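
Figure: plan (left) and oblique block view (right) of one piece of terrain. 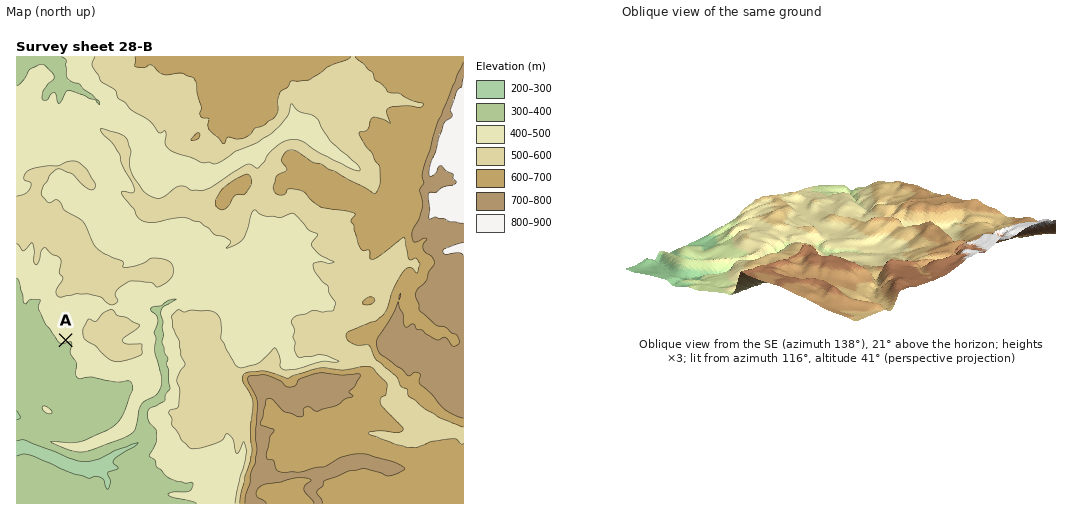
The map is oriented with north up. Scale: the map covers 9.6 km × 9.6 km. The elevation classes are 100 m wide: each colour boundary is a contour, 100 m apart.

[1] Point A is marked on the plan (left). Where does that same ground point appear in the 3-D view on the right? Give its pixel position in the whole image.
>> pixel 729 236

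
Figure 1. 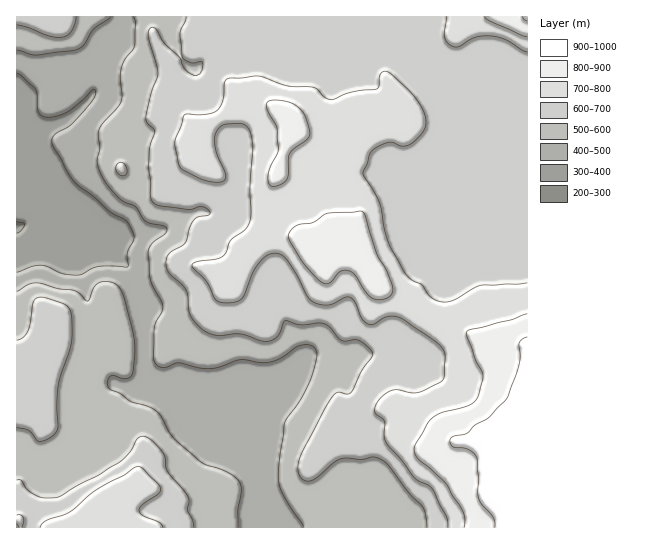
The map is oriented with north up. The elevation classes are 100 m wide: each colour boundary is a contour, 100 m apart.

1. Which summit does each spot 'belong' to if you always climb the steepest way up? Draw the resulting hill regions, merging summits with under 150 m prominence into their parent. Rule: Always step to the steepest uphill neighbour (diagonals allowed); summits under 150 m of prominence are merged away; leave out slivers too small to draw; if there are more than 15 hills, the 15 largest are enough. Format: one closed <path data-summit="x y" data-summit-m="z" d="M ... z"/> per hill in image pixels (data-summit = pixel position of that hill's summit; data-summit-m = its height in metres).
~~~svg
<path data-summit="527 505" data-summit-m="991" d="M241 16l-114 0-2 13-16 21-20 49-15 16-12 8-31 12-15 0 0 91 3 1 22-11 9 1 11 6 17 17 25 4 28 26 9 29 5 71 7 9 25 24 10 22 8 10 56 28 9 8 4 8 0 8-3 6 1 35 265 0 1-317-33-11-30-29-18-12-2-9 7-24-3-28-8-16-24-25-4-10-1-12-6-7-17-8-16-1-130 0z"/><path data-summit="102 527" data-summit-m="777" d="M46 216l-13 3-17 8 0 300 245 1 0-35 3-6 0-8-4-8-9-8-56-28-8-10-10-22-25-24-7-9-5-71-9-29-28-26-22-3-20-18z"/><path data-summit="527 17" data-summit-m="906" d="M527 16l-286 1 2 2 130 0 16 1 17 8 6 7 1 12 4 10 24 25 8 16 3 28-7 24 2 9 18 12 30 29 27 11 5 0z"/><path data-summit="58 21" data-summit-m="645" d="M126 16l-110 1 1 118 14 0 31-12 12-8 15-16 20-49 16-21z"/>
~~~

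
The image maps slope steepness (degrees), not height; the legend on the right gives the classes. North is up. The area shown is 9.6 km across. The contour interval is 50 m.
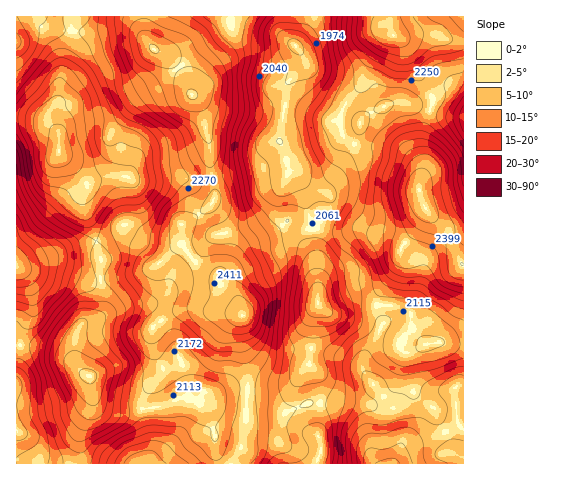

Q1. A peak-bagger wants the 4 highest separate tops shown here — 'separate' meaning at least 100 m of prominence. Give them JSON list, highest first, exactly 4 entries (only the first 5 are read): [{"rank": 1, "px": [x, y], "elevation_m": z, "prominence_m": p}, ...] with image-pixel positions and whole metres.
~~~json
[{"rank": 1, "px": [419, 189], "elevation_m": 2547, "prominence_m": 739}, {"rank": 2, "px": [192, 95], "elevation_m": 2506, "prominence_m": 410}, {"rank": 3, "px": [393, 35], "elevation_m": 2497, "prominence_m": 283}, {"rank": 4, "px": [243, 315], "elevation_m": 2488, "prominence_m": 154}]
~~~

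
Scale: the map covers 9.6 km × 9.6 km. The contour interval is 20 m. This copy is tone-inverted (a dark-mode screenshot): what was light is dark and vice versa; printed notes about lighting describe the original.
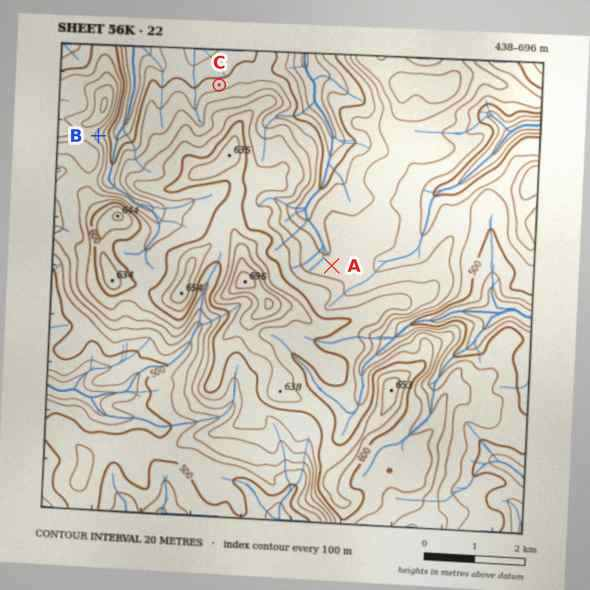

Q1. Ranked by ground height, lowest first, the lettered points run C B A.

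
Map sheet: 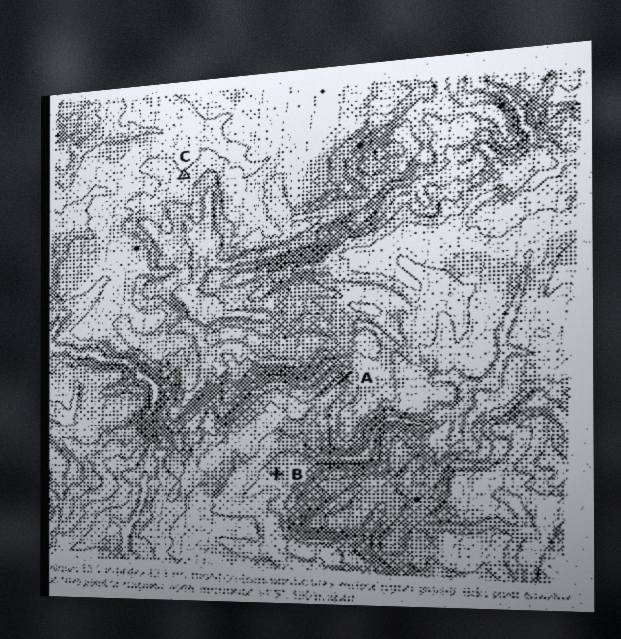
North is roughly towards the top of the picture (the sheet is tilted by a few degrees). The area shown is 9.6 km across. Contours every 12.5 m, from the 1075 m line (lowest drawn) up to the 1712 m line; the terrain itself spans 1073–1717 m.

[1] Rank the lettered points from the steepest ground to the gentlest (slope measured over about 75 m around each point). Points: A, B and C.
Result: A C B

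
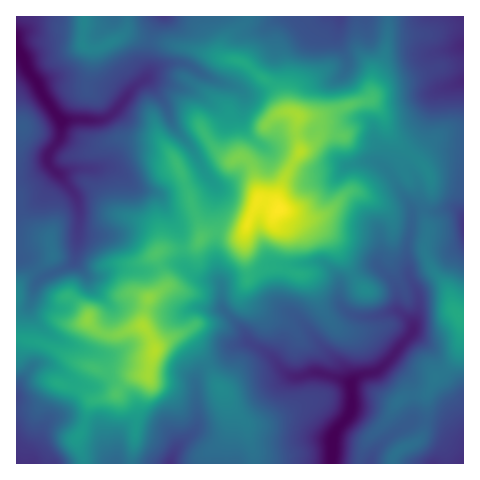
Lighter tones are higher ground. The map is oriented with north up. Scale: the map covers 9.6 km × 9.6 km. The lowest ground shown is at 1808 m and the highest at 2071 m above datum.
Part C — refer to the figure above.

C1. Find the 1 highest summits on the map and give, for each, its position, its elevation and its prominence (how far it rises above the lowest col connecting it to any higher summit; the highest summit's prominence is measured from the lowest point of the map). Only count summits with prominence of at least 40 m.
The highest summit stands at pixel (279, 209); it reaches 2071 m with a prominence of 263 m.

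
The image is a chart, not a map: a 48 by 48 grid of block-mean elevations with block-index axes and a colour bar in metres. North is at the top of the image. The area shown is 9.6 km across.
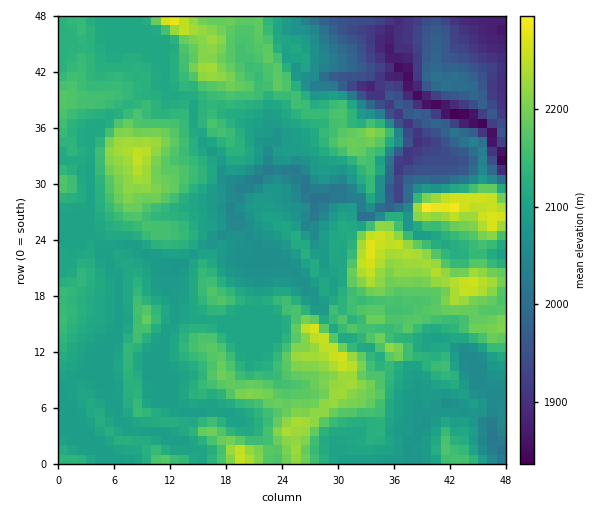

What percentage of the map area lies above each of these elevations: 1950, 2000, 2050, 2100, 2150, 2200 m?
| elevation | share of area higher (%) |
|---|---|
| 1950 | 93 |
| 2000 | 89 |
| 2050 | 84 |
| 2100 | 63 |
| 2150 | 29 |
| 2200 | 11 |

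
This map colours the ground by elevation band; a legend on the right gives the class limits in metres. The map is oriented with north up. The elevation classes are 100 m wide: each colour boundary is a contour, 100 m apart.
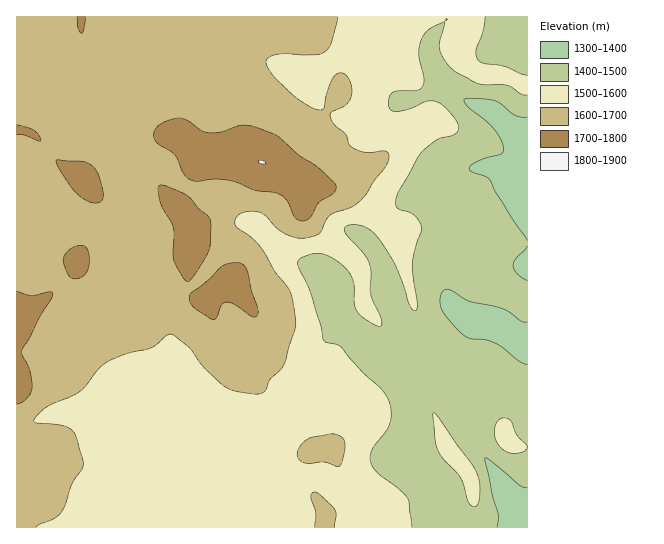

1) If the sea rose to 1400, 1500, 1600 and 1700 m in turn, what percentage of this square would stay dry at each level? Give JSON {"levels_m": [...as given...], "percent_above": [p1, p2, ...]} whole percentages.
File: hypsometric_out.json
{"levels_m": [1400, 1500, 1600, 1700], "percent_above": [96, 75, 44, 7]}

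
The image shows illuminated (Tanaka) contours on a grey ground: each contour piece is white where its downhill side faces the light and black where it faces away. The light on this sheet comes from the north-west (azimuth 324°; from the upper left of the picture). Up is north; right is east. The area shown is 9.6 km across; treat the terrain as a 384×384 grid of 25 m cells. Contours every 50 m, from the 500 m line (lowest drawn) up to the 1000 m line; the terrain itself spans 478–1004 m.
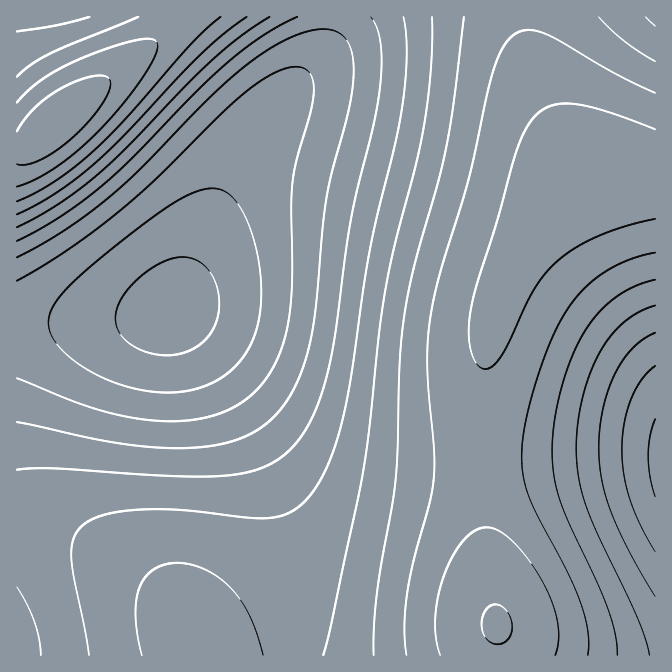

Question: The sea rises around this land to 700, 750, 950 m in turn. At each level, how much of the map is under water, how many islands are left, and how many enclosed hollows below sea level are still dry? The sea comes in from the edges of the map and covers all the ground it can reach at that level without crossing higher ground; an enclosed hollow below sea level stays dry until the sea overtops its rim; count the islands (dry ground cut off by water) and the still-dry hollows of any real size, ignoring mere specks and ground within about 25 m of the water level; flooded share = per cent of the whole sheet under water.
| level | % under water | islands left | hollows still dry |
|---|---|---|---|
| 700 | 30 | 0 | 0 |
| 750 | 41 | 0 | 0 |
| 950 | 90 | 0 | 0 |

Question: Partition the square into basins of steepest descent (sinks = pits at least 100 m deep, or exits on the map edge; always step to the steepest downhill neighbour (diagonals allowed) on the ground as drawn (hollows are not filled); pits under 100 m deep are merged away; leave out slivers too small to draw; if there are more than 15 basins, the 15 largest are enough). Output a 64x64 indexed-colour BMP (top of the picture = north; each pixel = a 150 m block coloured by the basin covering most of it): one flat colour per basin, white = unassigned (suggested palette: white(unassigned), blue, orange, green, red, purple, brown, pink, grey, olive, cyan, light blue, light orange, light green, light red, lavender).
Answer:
<image width="64" height="64" href="data:image/bmp;base64,Qk12CAAAAAAAAHYAAAAoAAAAQAAAAEAAAAABAAQAAAAAAAAIAAATCwAAEwsAABAAAAAAAAAA////ALR3HwAOf/8ALKAsACgn1gC9Z5QAS1aMAMJ34wB/f38AIr28AM++FwDox64AeLv/AIrfmACWmP8A1bDFABERERERERERERERERERERERERERERERESIiIiIiIiIiERERERERERERERERERERERERERERERERIiIiIiIiIiIREREREREREREREREREREREREREREREREiIiIiIiIiIhERERERERERERERERERERERERERERERESIiIiIiIiIiERERERERERERERERERERERERERERERERIiIiIiIiIiIREREREREREREREREREREREREREREREREiIiIiIiIiIhERERERERERERERERERERERERERERERESIiIiIiIiIiERERERERERERERERERERERERERERERERIiIiIiIiIiIRERERERERERERERERERERERERERERERIiIiIiIiIiIhEREREREREREREREREREREREREREREREiIiIiIiIiIiERERERERERERERERERERERERERERERESIiIiIiIiIiIRERERERERERERERERERERERERERERERIiIiIiIiIiIhEREREREREREREREREREREREREREREREiIiIiIiIiIiERERERERERERERERERERERERERERERESIiIiIiIiIiIRERERERERERERERERERERERERERERERIiIiIiIiIiIhEREREREREREREREREREREREREREREREiIiIiIiIiIiERERERERERERERERERERERERERERERESIiIiIiIiIiIRERERERERERERERERERERERERERERERIiIiIiIiIiIhEREREREREREREREREREREREREREREREiIiIiIiIiIiERERERERERERERERERERERERERERERESIiIiIiIiIiIRERERERERERERERERERERERERERERERIiIiIiIiIiIhEREREREREREREREREREREREREREREREiIiIiIiIiIiERERERERERERERERERERERERERERERESIiIiIiIiIiIRERERERERERERERERERERERERERERERIiIiIiIiIiIhEREREREREREREREREREREREREREREREiIiIiIiIiIiERERERERERERERERERERERERERERERESIiIiIiIiIiIRERERERERERERERERERERERERERERERIiIiIiIiIiIhEREREREREREREREREREREREREREREREiIiIiIiIiIiERERERERERERERERERERERERERERERESIiIiIiIiIiIRERERERERERERERERERERERERERERERIiIiIiIiIiIhEREREREREREREREREREREREREREREREiIiIiIiIiIiERERERERERERERERERERERERERERERESIiIiIiIiIiIRERERERERERERERERERERERERERERERIiIiIiIiIiIhERERERERERERERERERERERERERERERESIiIiIiIiIiERERERERERERERERERERERERERERERERIiIiIiIiIiIREREREREREREREREREREREREREREREREiIiIiIiIiIhERERERERERERERERERERERERERERERERIiIiIiIiIiEREREREREREREREREREREREREREREREREiIiIiIiIiIRERERERERERERERERERERERERERERERERIiIiIiIiIhEREREREREREREREREREREREREREREREREiIiIiIiIiERERERERERERERERERERERERERERERERERIiIiIiIiIREREREREREREREREREREREREREREREREREiIiIiIiIhERERERERERERERERERERERERERERERERERIiIiIiIiERERERERERERERERERERERERERERERERERESIiIiIiIRERERERERERERERERERERERERERERERERERIiIiIiIhERERERERERERERERERERERERERERERERERESIiIiIiEREREREREREREREREREREREREREREREREREREiIiIiIRERERERERERERERERERERERERERERERERERERIiIiIhERERERERERERERERERERERERERERERERERERETMzMzERERERERERERERERERERERERERERERERERERETMzMzMRERERERERERERERERERERERERERERERERERETMzMzMxERERERERERERERERERERERERERERERERERERMzMzMzERERERERERERERERERERERERERERERERERERMzMzMzMREREREREREREREREREREREREREREREREREREzMzMzMxEREREREREREREREREREREREREREREREREREzMzMzMzERERERERERERERERERERERERERERERERERETMzMzMzMRERERERERERERERERERERERERERERERERERMzMzMzMxERERERERERERERERERERERERERERERERERMzMzMzMzEREREREREREREREREREREREREREREREREREzMzMzMzMRERERERERERERERERERERERERERERERERETMzMzMzMxERERERERERERERERERERERERERERERERETMzMzMzMzERERERERERERERERERERERERERERERERERMzMzMzMzMREREREREREREREREREREREREREREREREREzMzMzMzMxERERERERERERERERERERERERERERERERETMzMzMzMz"/>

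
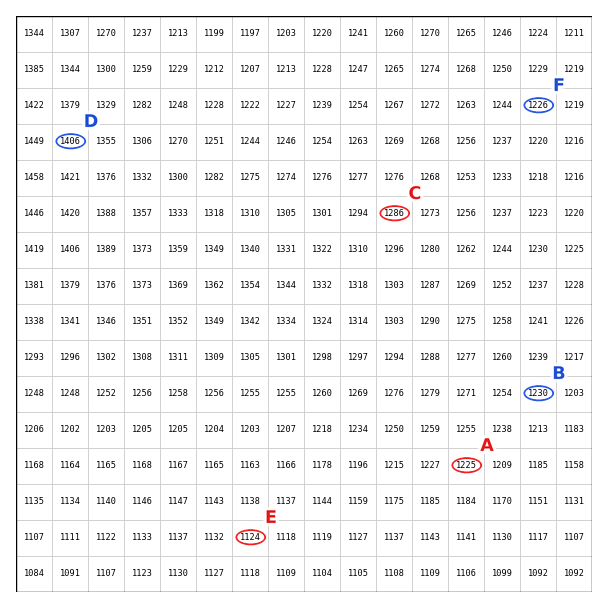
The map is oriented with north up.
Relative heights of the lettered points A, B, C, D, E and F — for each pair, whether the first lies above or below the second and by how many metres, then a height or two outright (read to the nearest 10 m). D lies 290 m above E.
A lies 190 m below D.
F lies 180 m below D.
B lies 180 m below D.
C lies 170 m above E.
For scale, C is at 1290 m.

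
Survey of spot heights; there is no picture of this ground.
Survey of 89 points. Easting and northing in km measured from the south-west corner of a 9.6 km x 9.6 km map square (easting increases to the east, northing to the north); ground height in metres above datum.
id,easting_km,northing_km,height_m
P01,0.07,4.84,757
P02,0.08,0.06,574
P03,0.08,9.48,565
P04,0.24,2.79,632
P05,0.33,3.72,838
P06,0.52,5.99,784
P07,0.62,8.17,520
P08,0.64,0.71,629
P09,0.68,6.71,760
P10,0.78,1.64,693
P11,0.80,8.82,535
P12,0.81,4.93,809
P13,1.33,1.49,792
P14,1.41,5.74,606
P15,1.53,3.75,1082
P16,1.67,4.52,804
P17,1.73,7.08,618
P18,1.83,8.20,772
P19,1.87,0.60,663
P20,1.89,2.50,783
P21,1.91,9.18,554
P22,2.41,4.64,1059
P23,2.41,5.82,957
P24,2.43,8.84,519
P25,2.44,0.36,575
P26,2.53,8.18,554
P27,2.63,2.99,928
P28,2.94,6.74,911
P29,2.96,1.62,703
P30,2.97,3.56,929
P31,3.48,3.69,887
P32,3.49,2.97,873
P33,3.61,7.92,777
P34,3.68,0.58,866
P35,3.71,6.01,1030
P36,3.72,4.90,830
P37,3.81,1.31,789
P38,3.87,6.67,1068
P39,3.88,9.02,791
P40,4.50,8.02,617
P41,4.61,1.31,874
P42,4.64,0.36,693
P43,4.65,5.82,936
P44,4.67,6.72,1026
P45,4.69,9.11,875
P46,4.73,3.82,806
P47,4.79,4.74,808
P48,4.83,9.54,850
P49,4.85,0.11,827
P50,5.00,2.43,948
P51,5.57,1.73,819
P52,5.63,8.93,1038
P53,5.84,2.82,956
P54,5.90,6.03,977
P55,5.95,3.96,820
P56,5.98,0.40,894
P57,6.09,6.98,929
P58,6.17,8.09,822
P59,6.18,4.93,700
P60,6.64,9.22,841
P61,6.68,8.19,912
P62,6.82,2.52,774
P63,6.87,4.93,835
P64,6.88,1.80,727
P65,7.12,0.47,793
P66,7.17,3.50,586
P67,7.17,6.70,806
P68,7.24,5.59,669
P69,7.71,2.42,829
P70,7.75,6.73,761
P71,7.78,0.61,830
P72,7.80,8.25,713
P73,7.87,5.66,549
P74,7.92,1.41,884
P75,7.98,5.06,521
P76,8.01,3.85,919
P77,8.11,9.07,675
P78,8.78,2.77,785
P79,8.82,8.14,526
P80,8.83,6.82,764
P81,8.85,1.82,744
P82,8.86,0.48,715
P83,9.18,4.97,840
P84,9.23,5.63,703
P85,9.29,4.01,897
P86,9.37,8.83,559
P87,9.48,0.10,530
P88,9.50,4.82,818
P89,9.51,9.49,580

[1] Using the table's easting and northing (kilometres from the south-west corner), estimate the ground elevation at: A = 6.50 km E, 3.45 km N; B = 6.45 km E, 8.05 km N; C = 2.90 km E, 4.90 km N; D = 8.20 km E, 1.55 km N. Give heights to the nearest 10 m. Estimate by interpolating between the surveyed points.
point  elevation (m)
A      650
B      920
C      940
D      880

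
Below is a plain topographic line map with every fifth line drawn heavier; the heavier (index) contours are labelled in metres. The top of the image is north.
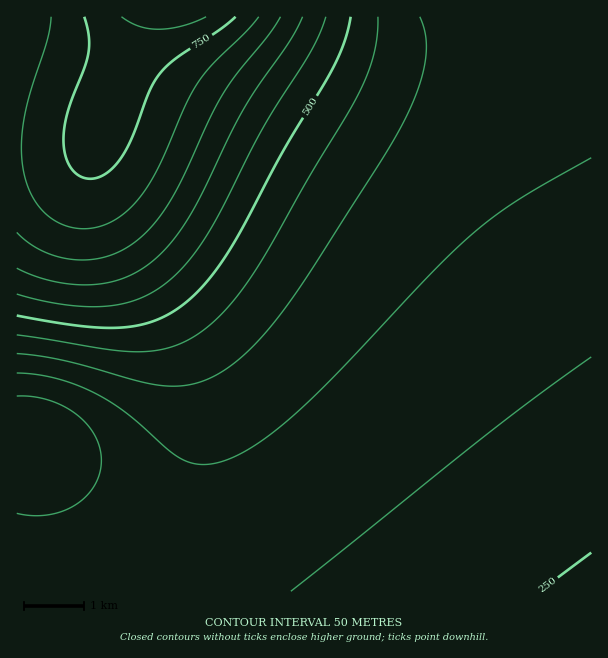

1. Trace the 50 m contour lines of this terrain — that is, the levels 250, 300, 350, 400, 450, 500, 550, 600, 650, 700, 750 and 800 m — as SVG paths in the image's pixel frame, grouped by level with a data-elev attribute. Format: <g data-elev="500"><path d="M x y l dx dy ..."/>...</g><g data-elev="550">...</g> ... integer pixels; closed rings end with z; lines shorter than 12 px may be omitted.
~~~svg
<g data-elev="250"><path d="M540 591l51-38"/></g><g data-elev="300"><path d="M291 591l201-161 99-73"/><path d="M17 396l15 1 16 3 15 6 13 8 11 11 8 10 5 12 1 14-2 13-5 12-8 11-11 8-13 6-15 4-15 1-15-3"/></g><g data-elev="350"><path d="M17 373l19 1 21 5 20 6 19 9 28 17 46 40 16 10 9 3 11 0 21-4 16-8 18-11 40-33 41-40 95-100 42-40 42-30 70-40"/></g><g data-elev="400"><path d="M17 354l43 6 81 22 30 4 18-1 17-5 16-8 17-13 27-27 29-38 84-130 22-38 15-33 9-30 1-25-6-21"/></g><g data-elev="450"><path d="M17 335l94 15 35 2 18-3 16-5 17-9 15-12 22-23 22-31 55-95 44-73 11-23 7-21 4-19 1-21"/></g><g data-elev="500"><path d="M17 316l67 10 23 2 19-1 18-3 17-6 15-8 15-12 24-26 24-38 44-82 51-86 11-25 6-24"/></g><g data-elev="550"><path d="M17 294l24 6 25 5 23 2 21-1 16-3 17-6 15-8 15-12 19-21 19-28 52-100 50-80 13-31"/></g><g data-elev="600"><path d="M17 268l18 8 19 6 20 2 19 1 17-3 16-5 15-8 15-11 17-18 16-22 14-26 39-81 15-24 32-45 14-25"/></g><g data-elev="650"><path d="M17 232l12 11 15 9 16 5 17 3 16-1 17-3 15-7 13-10 18-18 17-24 38-81 14-26 14-19 30-36 11-18"/></g><g data-elev="700"><path d="M51 17l-4 22-16 51-6 26-4 27 2 24 7 25 6 11 8 9 9 7 9 5 10 4 12 1 15-2 14-6 13-9 12-13 20-30 27-64 13-22 14-18 33-32 14-16"/></g><g data-elev="750"><path d="M84 17l5 19-1 17-3 13-17 46-4 16 0 15 2 15 5 10 9 8 10 3 9-2 8-4 7-7 8-9 10-20 18-48 12-18 15-14 41-26 18-14"/></g><g data-elev="800"><path d="M121 17l17 9 20 3 24-3 24-9"/></g>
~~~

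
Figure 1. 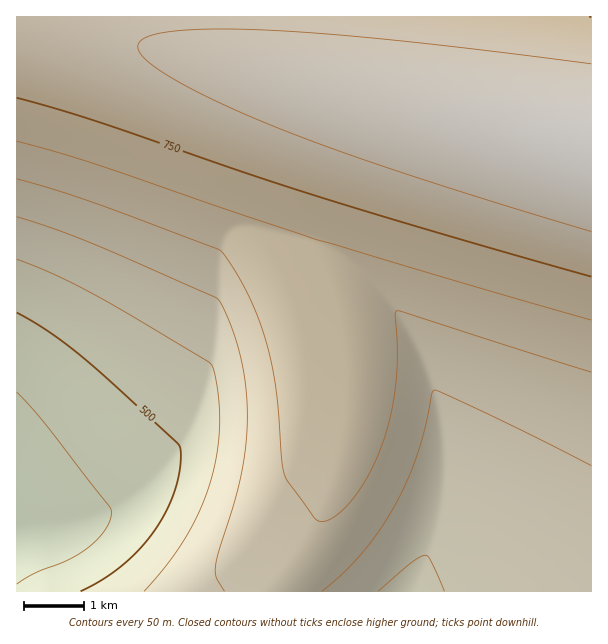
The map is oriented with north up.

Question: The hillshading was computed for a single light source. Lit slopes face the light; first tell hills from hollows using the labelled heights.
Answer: NW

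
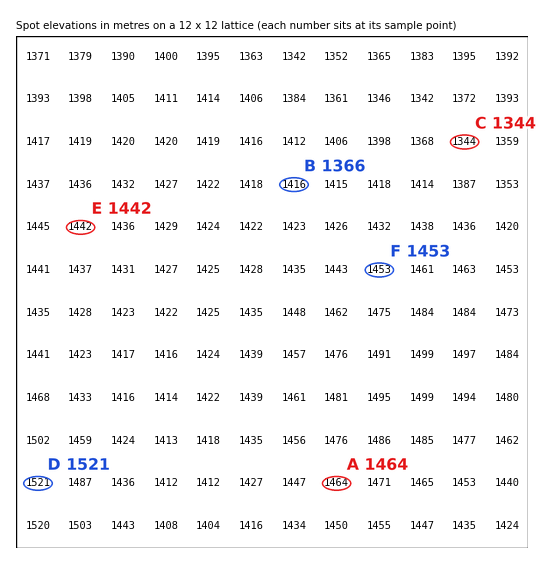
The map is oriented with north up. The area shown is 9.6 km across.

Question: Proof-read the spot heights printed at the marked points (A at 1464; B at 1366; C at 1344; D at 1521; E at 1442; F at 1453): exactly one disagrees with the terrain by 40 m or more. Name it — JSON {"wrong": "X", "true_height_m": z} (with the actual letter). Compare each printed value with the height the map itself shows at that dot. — {"wrong": "B", "true_height_m": 1416}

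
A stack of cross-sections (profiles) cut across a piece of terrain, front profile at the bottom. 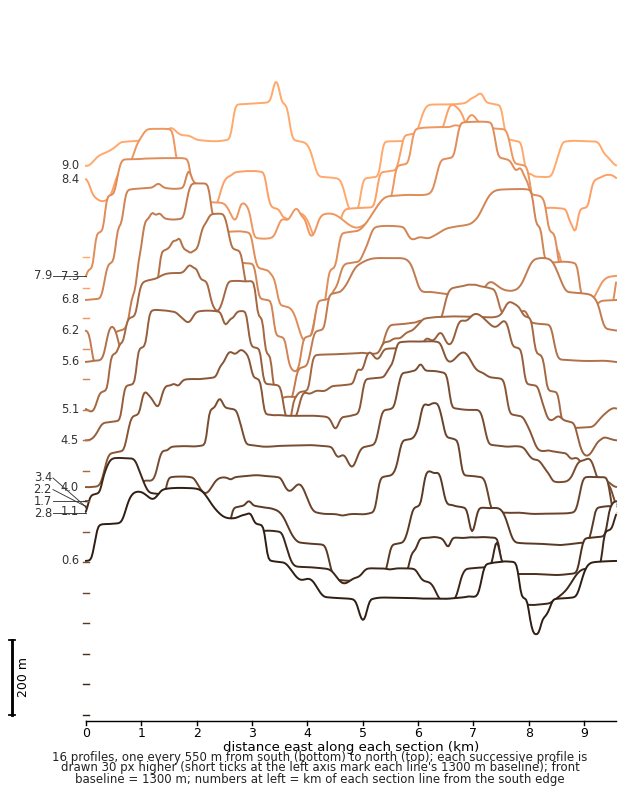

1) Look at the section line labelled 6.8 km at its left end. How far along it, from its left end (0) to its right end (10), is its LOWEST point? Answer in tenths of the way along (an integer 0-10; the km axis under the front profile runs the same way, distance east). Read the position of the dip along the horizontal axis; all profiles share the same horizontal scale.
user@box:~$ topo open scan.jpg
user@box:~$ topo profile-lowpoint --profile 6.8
4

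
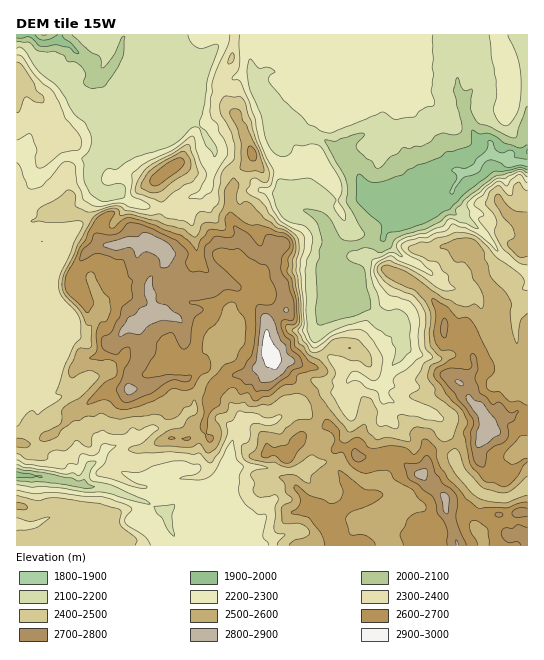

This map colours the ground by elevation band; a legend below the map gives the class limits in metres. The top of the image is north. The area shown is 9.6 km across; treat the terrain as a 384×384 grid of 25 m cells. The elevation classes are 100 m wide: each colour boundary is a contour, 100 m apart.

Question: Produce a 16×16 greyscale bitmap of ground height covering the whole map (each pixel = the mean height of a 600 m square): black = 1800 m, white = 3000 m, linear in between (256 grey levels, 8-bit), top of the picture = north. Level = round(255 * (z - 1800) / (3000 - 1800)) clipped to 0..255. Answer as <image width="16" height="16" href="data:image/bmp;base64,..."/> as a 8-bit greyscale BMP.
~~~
<image width="16" height="16" href="data:image/bmp;base64,Qk02BQAAAAAAADYEAAAoAAAAEAAAABAAAAABAAgAAAAAAAABAAATCwAAEwsAAAABAAAAAAAAAAAAAAEBAQACAgIAAwMDAAQEBAAFBQUABgYGAAcHBwAICAgACQkJAAoKCgALCwsADAwMAA0NDQAODg4ADw8PABAQEAAREREAEhISABMTEwAUFBQAFRUVABYWFgAXFxcAGBgYABkZGQAaGhoAGxsbABwcHAAdHR0AHh4eAB8fHwAgICAAISEhACIiIgAjIyMAJCQkACUlJQAmJiYAJycnACgoKAApKSkAKioqACsrKwAsLCwALS0tAC4uLgAvLy8AMDAwADExMQAyMjIAMzMzADQ0NAA1NTUANjY2ADc3NwA4ODgAOTk5ADo6OgA7OzsAPDw8AD09PQA+Pj4APz8/AEBAQABBQUEAQkJCAENDQwBEREQARUVFAEZGRgBHR0cASEhIAElJSQBKSkoAS0tLAExMTABNTU0ATk5OAE9PTwBQUFAAUVFRAFJSUgBTU1MAVFRUAFVVVQBWVlYAV1dXAFhYWABZWVkAWlpaAFtbWwBcXFwAXV1dAF5eXgBfX18AYGBgAGFhYQBiYmIAY2NjAGRkZABlZWUAZmZmAGdnZwBoaGgAaWlpAGpqagBra2sAbGxsAG1tbQBubm4Ab29vAHBwcABxcXEAcnJyAHNzcwB0dHQAdXV1AHZ2dgB3d3cAeHh4AHl5eQB6enoAe3t7AHx8fAB9fX0Afn5+AH9/fwCAgIAAgYGBAIKCggCDg4MAhISEAIWFhQCGhoYAh4eHAIiIiACJiYkAioqKAIuLiwCMjIwAjY2NAI6OjgCPj48AkJCQAJGRkQCSkpIAk5OTAJSUlACVlZUAlpaWAJeXlwCYmJgAmZmZAJqamgCbm5sAnJycAJ2dnQCenp4An5+fAKCgoAChoaEAoqKiAKOjowCkpKQApaWlAKampgCnp6cAqKioAKmpqQCqqqoAq6urAKysrACtra0Arq6uAK+vrwCwsLAAsbGxALKysgCzs7MAtLS0ALW1tQC2trYAt7e3ALi4uAC5ubkAurq6ALu7uwC8vLwAvb29AL6+vgC/v78AwMDAAMHBwQDCwsIAw8PDAMTExADFxcUAxsbGAMfHxwDIyMgAycnJAMrKygDLy8sAzMzMAM3NzQDOzs4Az8/PANDQ0ADR0dEA0tLSANPT0wDU1NQA1dXVANbW1gDX19cA2NjYANnZ2QDa2toA29vbANzc3ADd3d0A3t7eAN/f3wDg4OAA4eHhAOLi4gDj4+MA5OTkAOXl5QDm5uYA5+fnAOjo6ADp6ekA6urqAOvr6wDs7OwA7e3tAO7u7gDv7+8A8PDwAPHx8QDy8vIA8/PzAPT09AD19fUA9vb2APf39wD4+PgA+fn5APr6+gD7+/sA/Pz8AP39/QD+/v4A////AIaJiHpZWFpljaqrqLC+rb93cGtjXVted5iorqivw5+hXGJhcG1waomcmK6wwqGxqo2NgX+On4iInqSgkJiUzrh2jKK3qJ+jnZGUenJ9oMmwboKfv7y0r9PLlHVod7W4mm5yps7EuqbKuWJ3WWe0rZluf6XF1sSxu7hCPVR4oJiTb5SuwNHEwbemQDp6g4KXhXl/vdDNrLzAokVBO2aIgo97g4GFgXiXkVBFQCckNWqUaHJSZp+BgIVVWzcwJhwvVWpxT0lZbmyEU088R0AzICd6aE1HREyAaE9eXFZUSURSd00+SENHcVdXWVxiXElKWkc3QERDUGZaW1peYmBMUFY="/>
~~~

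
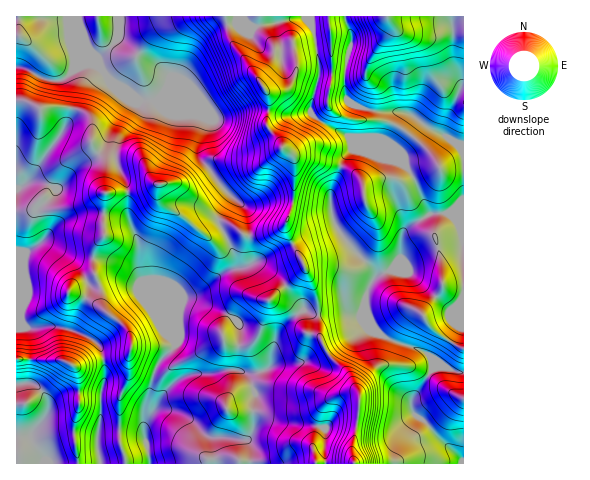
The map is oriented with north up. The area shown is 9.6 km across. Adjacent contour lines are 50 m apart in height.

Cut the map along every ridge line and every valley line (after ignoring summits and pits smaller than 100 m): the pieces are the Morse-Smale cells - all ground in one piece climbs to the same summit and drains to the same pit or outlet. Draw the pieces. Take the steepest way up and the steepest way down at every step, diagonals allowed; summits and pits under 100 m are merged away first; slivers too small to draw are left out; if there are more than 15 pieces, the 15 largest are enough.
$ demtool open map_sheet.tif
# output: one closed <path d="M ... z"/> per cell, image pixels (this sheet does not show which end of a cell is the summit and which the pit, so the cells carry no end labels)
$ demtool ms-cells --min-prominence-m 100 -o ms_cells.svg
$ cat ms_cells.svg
<path d="M311 16l-193 0 0 22-5 7-14 12-18 7 13 1 7 3 18 23 10 5 15 5 31 4 29 13 2 5-8 21 1 14 26 32 21 19 3 26 17-1 15-6 5-4 6-18 3-46-9-10 7 0 18-13 9-14-10-13 9-34 0-12z"/><path d="M463 16l-74 0 0 15-22 35-1 10 8 13-2 21 3 2 27 0 8 3-18 26 1 9 7 12-31-10-18-2-7 8-12 29-1 23 3 13 8 12 15 18 14 13 5 10 15-6 9-11 1-21 5-9 5-4 22-12 31 0z"/><path d="M221 220l-3 1 14 28 3 16-3 4-12 6-20 16-17 7-9 22 1 26-17 17-4 11-11 47 1 14-15-4-30 1-1 2 0 17 3 13 138 0 2-4 10 1 0-14-6-7 4-2 4-7 2-39-6-15-3-3 16-2 7-4 8-35 20-19 0-2-12-9-15-4 16-13-2-2-5-7-17-13-5-2-7 2-1-28-5-1-14-11z"/><path d="M46 242l-5 0-15 10-9 19-1 55 13 3 27-3 15 4 23 10 7 9 4 15 0 17-4 10 0 25-3 17 4-2 27 0 9 1 6 4-1-15 11-47 4-11 16-15 1-6-14-15-20-46-7-8-28-13-36-5z"/><path d="M21 100l-5 1 0 173 8-19 17-13 5 0 28 14 32 4 30 14 19 42 1-3-14-32-4-38-10-26 0-24-22 0 0-29-14-20-1-26-13-9-11-2-27 1z"/><path d="M347 314l-28 1-1 17 11 23 17 16 13 21 0 21-7 33 2 17 108 1 1-3-4-5-47-46 0-10 19-29 1-11-12-10-27-8-14-8-11-15z"/><path d="M463 213l-30 0-27 15-5 10-1 21-9 11-17 8-9 22 1 13 13 21 14 8 32 10 7 8 1 8 13-1 15 6 3-1z"/><path d="M117 16l-101 1 0 82 11 2 13 7 27-1 11 2 13 9 1 26 14 20-1 26 1 3 22-1-1-9-12-24 0-14 18-42-26-25-6-10-7-3-12 0-6 3 23-11 14-12 5-7z"/><path d="M322 122l-11 15-14 11-4 2-7 0 9 10-1 40-8 23 0 6 26 54 6 19 0 12 29 0 14 2 8 4-4-20 10-27-38-45-6-18 0-20 13-32 7-8 9 0 26 10 10 0-7-6-33-13z"/><path d="M56 326l-21 3-19-2 0 57 16 0 4 2 7 6 5 10-2 14-15 18 0 5 13 20 1 5 54 0-1-32 3-16 0-25 4-10-3-28-2-6-10-9-19-8z"/><path d="M125 94l-2 1 10 8 0 3-17 35-1 18 12 24 0 6 10 2 21-7 2 16 37 30 20-10 14-24-33-41 0-11 8-25-31-14-37-5z"/><path d="M298 314l-21 19-8 35-7 4-16 2 3 3 6 15-2 39-4 7-4 2 6 7 0 15 27-4 17-14 17 2 11-40 7-7 14-6 7-1 8 3-13-24-17-16-9-18-15-5z"/><path d="M158 184l-17 6-13 2 0 25 10 26 4 38 21 49 10 10 1-20 9-22 17-7 20-16 12-6 3-7-5-19-11-21-2-2-4 1-10 7-6 2-37-30z"/><path d="M344 16l-33 1 0 9 4 8 4 30 0 12-9 34 10 11 9-14 7 7 18 6 13 0 5-8-3-3-19-5-5-9 0-26 7-33z"/><path d="M351 392l-21 7-7 7-11 40-17-2-17 14-27 4 0 1 103 1-2-18 7-33 0-17z"/>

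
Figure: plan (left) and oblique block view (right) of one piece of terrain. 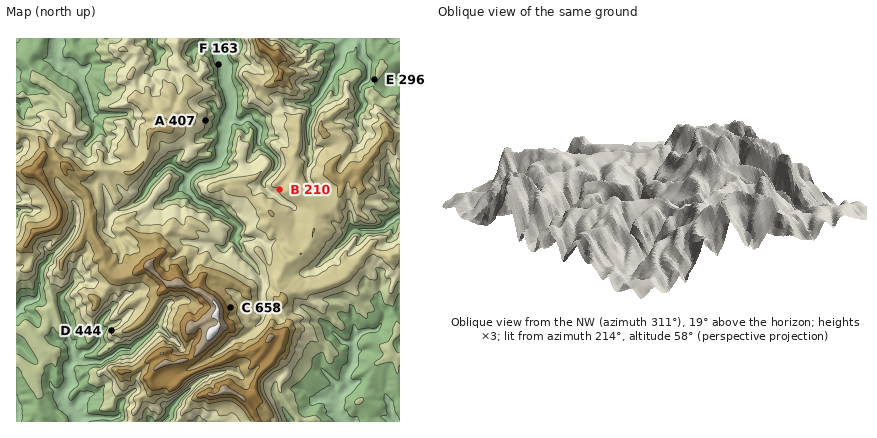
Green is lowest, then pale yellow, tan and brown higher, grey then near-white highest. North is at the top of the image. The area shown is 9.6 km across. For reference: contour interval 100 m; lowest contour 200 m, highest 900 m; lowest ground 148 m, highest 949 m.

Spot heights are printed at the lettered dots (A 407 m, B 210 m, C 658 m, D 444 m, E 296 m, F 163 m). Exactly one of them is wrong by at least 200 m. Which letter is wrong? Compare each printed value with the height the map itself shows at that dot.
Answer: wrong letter B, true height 510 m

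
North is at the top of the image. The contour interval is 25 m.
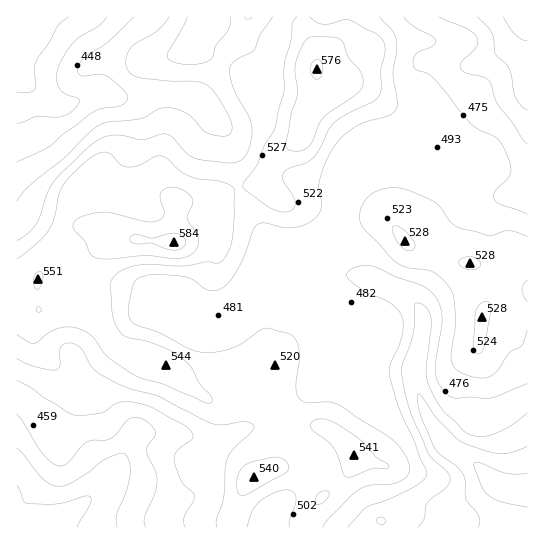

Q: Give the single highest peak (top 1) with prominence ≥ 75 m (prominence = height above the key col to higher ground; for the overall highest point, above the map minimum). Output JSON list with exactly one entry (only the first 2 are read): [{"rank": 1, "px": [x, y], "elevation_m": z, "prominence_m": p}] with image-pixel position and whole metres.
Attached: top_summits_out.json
[{"rank": 1, "px": [174, 242], "elevation_m": 584, "prominence_m": 201}]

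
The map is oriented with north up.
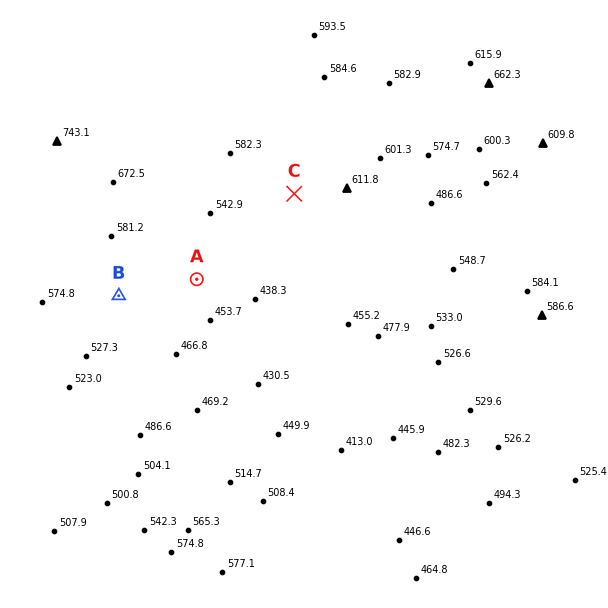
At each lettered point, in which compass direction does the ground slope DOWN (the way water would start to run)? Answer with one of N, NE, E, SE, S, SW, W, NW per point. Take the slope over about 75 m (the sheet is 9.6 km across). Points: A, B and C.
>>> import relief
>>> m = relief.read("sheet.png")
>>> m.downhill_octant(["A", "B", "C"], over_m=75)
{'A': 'SE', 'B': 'SE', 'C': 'SW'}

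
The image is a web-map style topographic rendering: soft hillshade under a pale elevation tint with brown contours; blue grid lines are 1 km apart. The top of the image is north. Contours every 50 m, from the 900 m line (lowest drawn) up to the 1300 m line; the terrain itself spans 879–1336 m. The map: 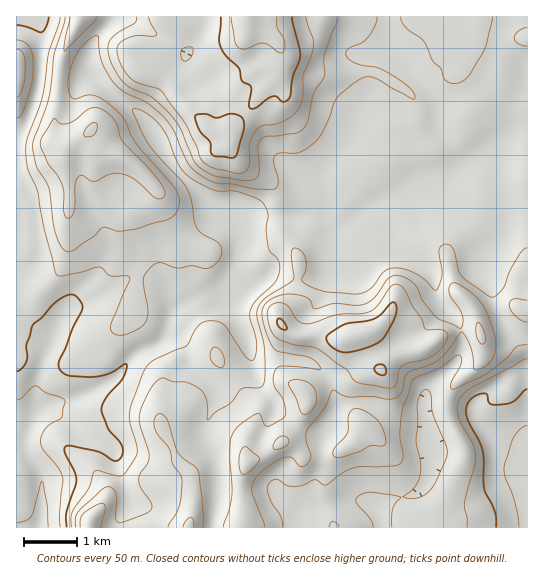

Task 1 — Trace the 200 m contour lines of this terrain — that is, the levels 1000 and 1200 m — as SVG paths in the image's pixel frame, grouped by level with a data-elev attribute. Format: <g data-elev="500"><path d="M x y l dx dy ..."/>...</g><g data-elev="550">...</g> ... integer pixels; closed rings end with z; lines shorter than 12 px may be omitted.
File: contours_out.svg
<g data-elev="1000"><path d="M496 527l-1-16-11-24-2-37-3-9-12-22-1-12 5-8 8-5 8 0 2 8 2 2 12 0 11-3 13-12"/><path d="M17 371l5-3 5-7-1-16 7-20 9-8 15-16 8-5 6-2 4 2 4 3 3 6 0 4-23 52 0 5 2 5 9 5 24 1 15-3 16-10 2 1-4 13-16 19-6 12 7 20 14 17 1 7-2 5-3 2-4 1-19-10-25-5-5 1 0 6 9 18 2 8-10 34 1 14"/><path d="M49 17l-3 10-4 5-16-5-9-2"/></g><g data-elev="1200"><path d="M194 527l0-6-3-4-5 4-3 6"/><path d="M242 474l3 0 5-3 7-6 3-6-1-2-13-10-4 2-3 8 0 10z"/><path d="M273 449l5 0 8-3 3-4-1-4-5-2-5 2-4 5z"/><path d="M303 414l6-1 6-7 2-7-1-8-3-5-6-4-8-2-8 0-2 2 0 3z"/><path d="M383 387l7 1 4-1 3-4 2-12 3-5 5-3 18-4 8-4 10-9 5-9-1-4-4-3-18-1-4-11-9-12-6-15-5-5-6-2-4 2-13 19-8 7-9 2-24 1-27 9-7-1-5-2-9-14-6-4-8 0-6 4-2 7 2 10 3 9 5 5 17 7 23 3 29 21 9 12z"/><path d="M480 343l3 1 2-1 1-6-4-10-4-5-2 3 0 8z"/><path d="M86 137l5-1 4-2 2-7-1-4-3 0-6 4-3 7z"/><path d="M183 61l-2-6 0-5 5-3 6 0 1 4-2 6-4 4z"/><path d="M148 17l8 16 0 2-22 1-9 3-6 4-2 4 0 6 6 16 11 12 23 7 5 3 24 34 10 21 4 11 3 5 11 6 24 5 7-1 3-5 2-24 7-13 5-4 13-2 12-5 8-6 6-8 2-11 0-19 8-18 3-12-1-7-7-21"/></g>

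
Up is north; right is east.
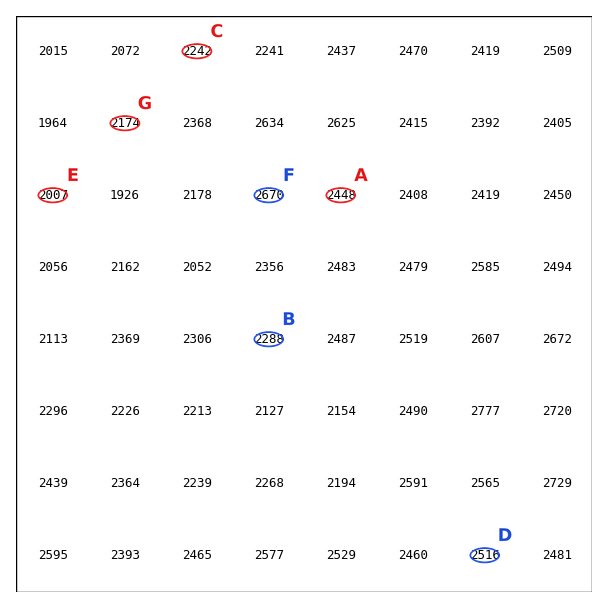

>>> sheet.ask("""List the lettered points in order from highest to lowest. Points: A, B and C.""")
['A', 'B', 'C']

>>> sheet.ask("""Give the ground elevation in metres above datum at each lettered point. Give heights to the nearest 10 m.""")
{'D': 2520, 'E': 2010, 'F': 2670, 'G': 2170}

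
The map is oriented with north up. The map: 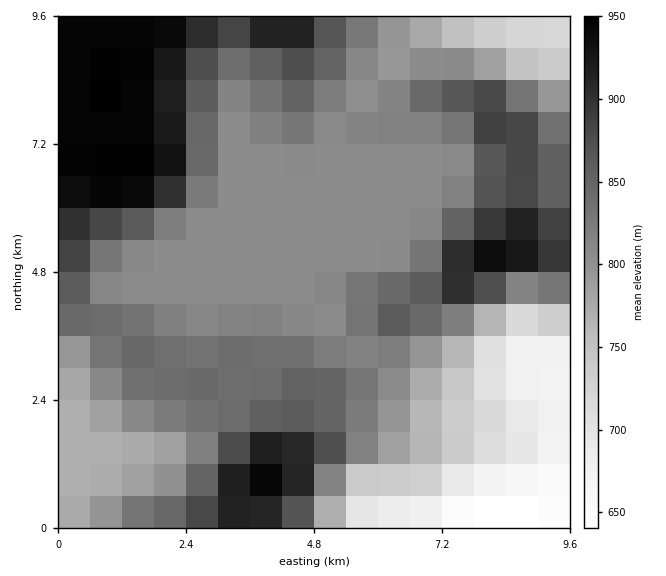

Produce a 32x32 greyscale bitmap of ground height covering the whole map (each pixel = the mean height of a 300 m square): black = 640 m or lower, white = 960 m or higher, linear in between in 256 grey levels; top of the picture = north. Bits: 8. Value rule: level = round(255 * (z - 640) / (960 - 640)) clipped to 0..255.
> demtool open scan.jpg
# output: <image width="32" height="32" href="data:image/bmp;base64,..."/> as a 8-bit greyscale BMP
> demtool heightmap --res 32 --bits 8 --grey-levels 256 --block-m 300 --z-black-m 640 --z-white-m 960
<image width="32" height="32" href="data:image/bmp;base64,Qk02CAAAAAAAADYEAAAoAAAAIAAAACAAAAABAAgAAAAAAAAEAAATCwAAEwsAAAABAAAAAAAAAAAAAAEBAQACAgIAAwMDAAQEBAAFBQUABgYGAAcHBwAICAgACQkJAAoKCgALCwsADAwMAA0NDQAODg4ADw8PABAQEAAREREAEhISABMTEwAUFBQAFRUVABYWFgAXFxcAGBgYABkZGQAaGhoAGxsbABwcHAAdHR0AHh4eAB8fHwAgICAAISEhACIiIgAjIyMAJCQkACUlJQAmJiYAJycnACgoKAApKSkAKioqACsrKwAsLCwALS0tAC4uLgAvLy8AMDAwADExMQAyMjIAMzMzADQ0NAA1NTUANjY2ADc3NwA4ODgAOTk5ADo6OgA7OzsAPDw8AD09PQA+Pj4APz8/AEBAQABBQUEAQkJCAENDQwBEREQARUVFAEZGRgBHR0cASEhIAElJSQBKSkoAS0tLAExMTABNTU0ATk5OAE9PTwBQUFAAUVFRAFJSUgBTU1MAVFRUAFVVVQBWVlYAV1dXAFhYWABZWVkAWlpaAFtbWwBcXFwAXV1dAF5eXgBfX18AYGBgAGFhYQBiYmIAY2NjAGRkZABlZWUAZmZmAGdnZwBoaGgAaWlpAGpqagBra2sAbGxsAG1tbQBubm4Ab29vAHBwcABxcXEAcnJyAHNzcwB0dHQAdXV1AHZ2dgB3d3cAeHh4AHl5eQB6enoAe3t7AHx8fAB9fX0Afn5+AH9/fwCAgIAAgYGBAIKCggCDg4MAhISEAIWFhQCGhoYAh4eHAIiIiACJiYkAioqKAIuLiwCMjIwAjY2NAI6OjgCPj48AkJCQAJGRkQCSkpIAk5OTAJSUlACVlZUAlpaWAJeXlwCYmJgAmZmZAJqamgCbm5sAnJycAJ2dnQCenp4An5+fAKCgoAChoaEAoqKiAKOjowCkpKQApaWlAKampgCnp6cAqKioAKmpqQCqqqoAq6urAKysrACtra0Arq6uAK+vrwCwsLAAsbGxALKysgCzs7MAtLS0ALW1tQC2trYAt7e3ALi4uAC5ubkAurq6ALu7uwC8vLwAvb29AL6+vgC/v78AwMDAAMHBwQDCwsIAw8PDAMTExADFxcUAxsbGAMfHxwDIyMgAycnJAMrKygDLy8sAzMzMAM3NzQDOzs4Az8/PANDQ0ADR0dEA0tLSANPT0wDU1NQA1dXVANbW1gDX19cA2NjYANnZ2QDa2toA29vbANzc3ADd3d0A3t7eAN/f3wDg4OAA4eHhAOLi4gDj4+MA5OTkAOXl5QDm5uYA5+fnAOjo6ADp6ekA6urqAOvr6wDs7OwA7e3tAO7u7gDv7+8A8PDwAPHx8QDy8vIA8/PzAPT09AD19fUA9vb2APf39wD4+PgA+fn5APr6+gD7+/sA/Pz8AP39/QD+/v4A////AGlxe4iap6uuu83X2NbOv6F2UjUiHh8dFQoBAAAAAQYJaG10fYuXm5+ux9vj4trNsIFVNiYlKigcDwUBAAABBAZoaGptdoGGjJ+82ezw69/ElWRDNztCQTIhFQ0JBwcIB2hoaGhpbnN8ka7N5/Tz6dSwhmZZWFxaTj0uJB0YFRELaGhoaGhoa3SFnLjW6ezl2MarkHxwbGdfUUI4MSskGhBoaGhpbXB0fIaSpr7P1NDKwrWhi3xxZ19WSkA5MysfFWhoaXN+g4eOlJifqbG2uLOvqJqLf3RmWVBKQjgwKB8ZaGhwf4yUmZ6hoJ6eoKesqaWhmY+FeWlYTUlBNCkhHRpobXuKlp6ho6Sjn56epaqpqKaek4l+b19TSjwsIRsaGWx2hpSdoqKeoKKhnp6kqKenpZuRjIJ0Z11OOSUbGRkZcHyOm6Kmopuan6OgnqGjoJyYkI2Oh3tvZVQ7JhsZGRl6h5mipaejmZWZnp+enZ2WjomIj5eWinxwXkUuIB0eH5acpKWjoJqQjY+RlJWVkYmEhIubqKuhkYN1XUEvLjU5saigmpaRioWEhYWFhoaFhISHlqezt7KppKCKZEtLWWK3oo+IhoWEhISEhISEhISEho6Zpayur7XDzryRc3KAir2ji4SEhISEhISEhISEhISIioyUmZqgs8/l4MCmoaWoy7GWh4SEhISEhISEhISEhISEhIWHiJGrzObv59rQxsDRvaeYj4eEhISEhISEhISEhISEhISEh5+/1ufz9evazdHFubCom4qEhISEhISEhISEhISEhISEk6u8zd/o5dXG1dHOy8a7po+FhISEhISEhISEhISEhISIl6a3xc3MwLTh5Ojq6OLPspSFhISEhISEhISEhISEhISImrC/xL2wqfD1+/v6+O3Qq4yEhISEhISEhISEhISEhISQq8HFuKuo8/b49/b69du0koSEhISEhISEhISEhISEhImkv8a4rKny8vLy8vXy27WShISEhYiGhISGhoSEhISEiabDybqtqfLy8vLy8+zXtZOEhIWQlo6FhouNi4iGhYaUs83Ouaeg8vLy8vPz6ta3l4WEi5yhloiEiIyPk5aYm6fB1MywmZHy8vT29PDn1ruciYaRoaigkoaChIqWoqqvucfNu5uHg/Ly9/v27uTWv6OPjJWjrqyfj4R+f4ydqK+3ua+WeW5w8vL0+ffw59rErJqVnam0t62ai395fouSlpePf2pZVVjy8vL09fHq3su2p6WwvMLCtqOViHt3eXl3cmhaTUdGRfLy8vLy8e7m1cK3u8rW2NC9qpyPgHhyamFaUklDQUE/8vLy8vL09vHi0MfM3eno2cGtno6BeXJmWE9JQ0FBQkA="/>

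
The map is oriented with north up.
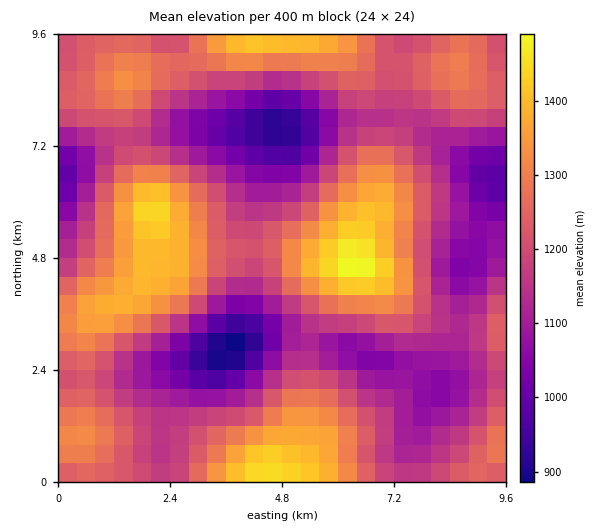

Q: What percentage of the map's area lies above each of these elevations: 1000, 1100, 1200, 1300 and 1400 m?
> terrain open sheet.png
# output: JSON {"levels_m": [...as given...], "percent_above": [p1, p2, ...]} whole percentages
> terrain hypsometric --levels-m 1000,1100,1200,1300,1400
{"levels_m": [1000, 1100, 1200, 1300, 1400], "percent_above": [94, 78, 51, 22, 5]}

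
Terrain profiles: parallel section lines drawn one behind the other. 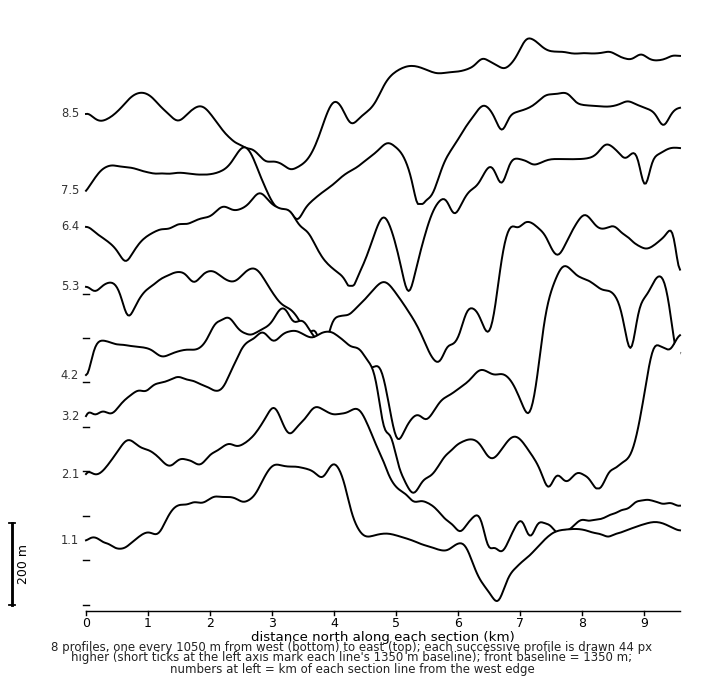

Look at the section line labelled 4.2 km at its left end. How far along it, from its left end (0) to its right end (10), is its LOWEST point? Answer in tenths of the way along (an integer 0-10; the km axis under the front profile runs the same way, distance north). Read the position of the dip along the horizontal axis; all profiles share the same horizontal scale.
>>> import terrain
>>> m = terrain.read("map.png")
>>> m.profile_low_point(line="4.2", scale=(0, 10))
5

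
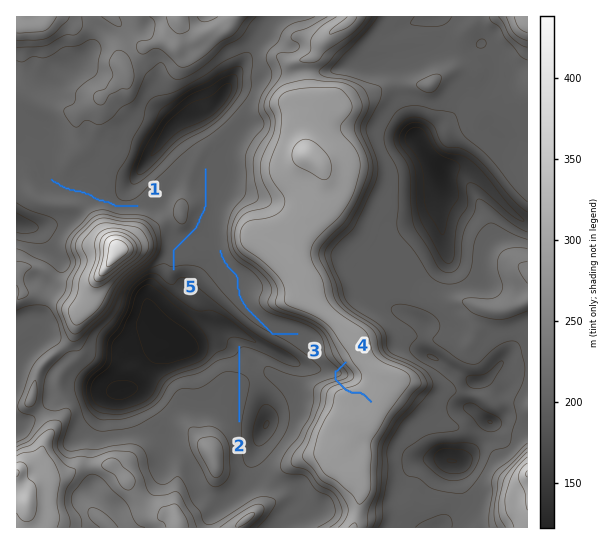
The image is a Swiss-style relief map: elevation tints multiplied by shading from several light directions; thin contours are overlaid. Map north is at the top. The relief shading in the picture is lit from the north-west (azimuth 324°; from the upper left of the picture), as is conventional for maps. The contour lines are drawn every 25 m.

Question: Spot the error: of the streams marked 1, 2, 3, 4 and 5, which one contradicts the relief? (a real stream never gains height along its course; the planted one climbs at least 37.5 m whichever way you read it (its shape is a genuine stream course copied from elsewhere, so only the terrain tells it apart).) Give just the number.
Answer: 4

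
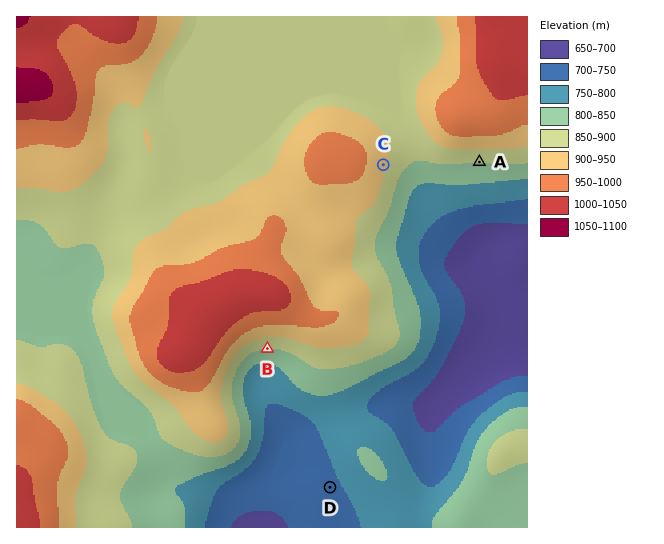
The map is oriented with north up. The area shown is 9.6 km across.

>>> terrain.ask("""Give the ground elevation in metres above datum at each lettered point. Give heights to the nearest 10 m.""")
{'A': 850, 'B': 850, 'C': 910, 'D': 740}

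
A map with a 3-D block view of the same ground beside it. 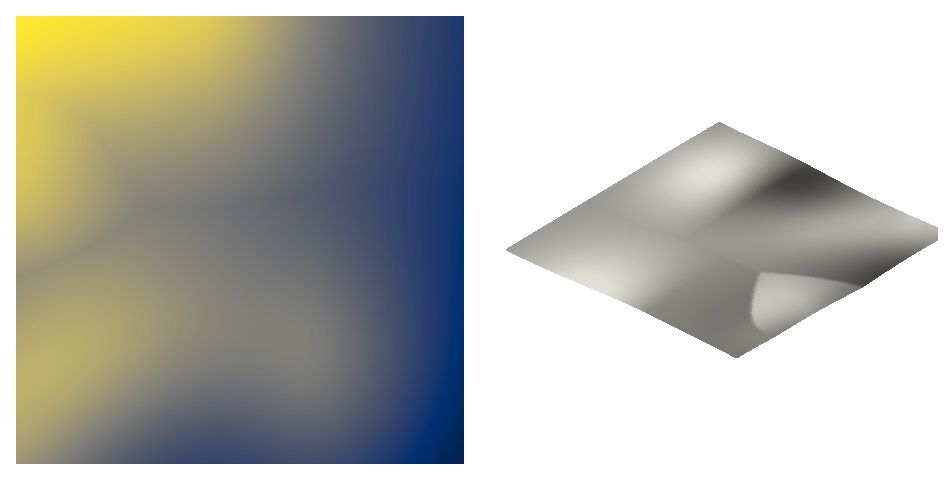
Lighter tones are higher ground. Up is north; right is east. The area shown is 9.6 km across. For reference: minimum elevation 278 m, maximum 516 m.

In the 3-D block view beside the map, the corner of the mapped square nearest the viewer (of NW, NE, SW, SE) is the NW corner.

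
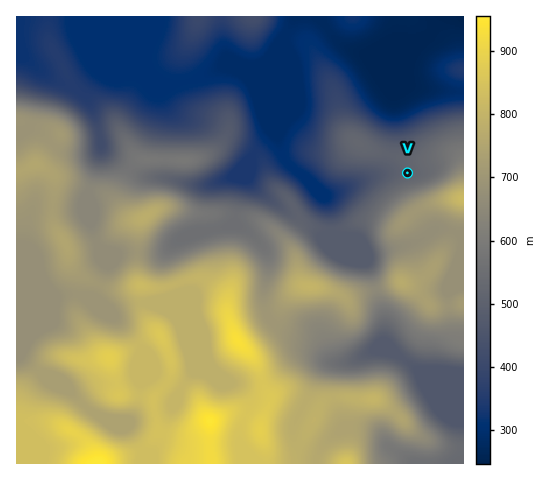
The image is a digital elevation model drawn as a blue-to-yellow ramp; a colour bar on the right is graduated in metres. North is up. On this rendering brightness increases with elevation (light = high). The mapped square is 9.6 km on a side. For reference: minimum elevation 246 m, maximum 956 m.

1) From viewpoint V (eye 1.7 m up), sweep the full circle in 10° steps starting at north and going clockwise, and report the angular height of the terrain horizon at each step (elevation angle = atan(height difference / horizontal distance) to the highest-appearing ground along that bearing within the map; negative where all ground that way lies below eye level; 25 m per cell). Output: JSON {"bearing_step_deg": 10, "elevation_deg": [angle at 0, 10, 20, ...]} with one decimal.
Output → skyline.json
{"bearing_step_deg": 10, "elevation_deg": [0.8, 1.2, 1.6, 2.0, 2.3, 2.5, 3.2, 3.8, 4.9, 7.3, 10.5, 13.6, 14.8, 14.9, 15.1, 15.1, 14.8, 14.2, 12.9, 11.0, 8.1, 4.7, 5.2, 4.6, 4.1, 2.3, 2.7, 1.7, 0.6, -0.2, 0.4, -0.1, -0.8, -0.6, -0.2, 0.3]}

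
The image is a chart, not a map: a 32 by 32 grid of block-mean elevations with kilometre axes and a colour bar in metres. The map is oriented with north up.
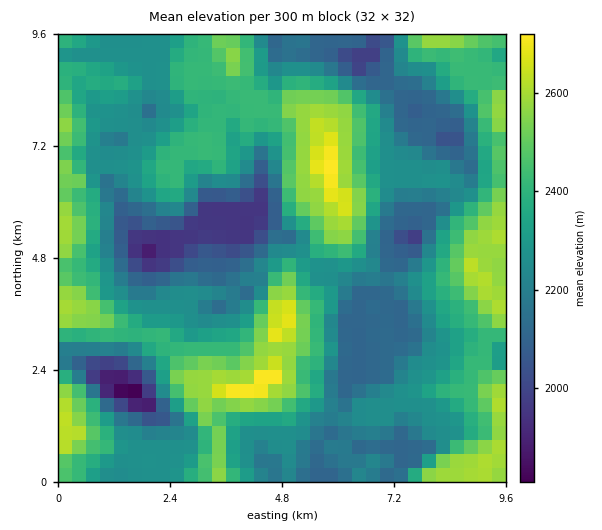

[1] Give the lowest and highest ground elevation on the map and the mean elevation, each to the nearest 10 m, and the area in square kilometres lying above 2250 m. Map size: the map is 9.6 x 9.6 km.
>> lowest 1800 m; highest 2730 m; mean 2310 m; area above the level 63.7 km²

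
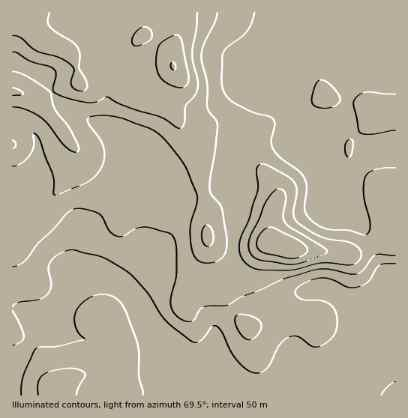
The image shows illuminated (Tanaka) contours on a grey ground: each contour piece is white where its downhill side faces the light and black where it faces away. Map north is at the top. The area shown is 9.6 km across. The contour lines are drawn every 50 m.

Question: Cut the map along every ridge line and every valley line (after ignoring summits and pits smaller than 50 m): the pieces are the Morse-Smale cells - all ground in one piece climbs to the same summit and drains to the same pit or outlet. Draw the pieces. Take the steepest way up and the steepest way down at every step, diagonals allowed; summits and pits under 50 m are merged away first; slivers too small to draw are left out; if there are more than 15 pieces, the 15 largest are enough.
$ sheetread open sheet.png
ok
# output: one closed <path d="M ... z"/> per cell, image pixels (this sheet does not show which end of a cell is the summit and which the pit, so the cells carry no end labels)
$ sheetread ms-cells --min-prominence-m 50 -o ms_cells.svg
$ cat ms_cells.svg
<path d="M176 12l-68 0-2 111 17 19 16 37 14 14-15-7-14-2-9 10-11 18-22 21-7 19 1 16 8 8 10 5 26 5 18 19 19 33 9 21 4 37 226 0 0-92-18 0-12 4-24-10-12-9-10-2-42 14-30 4-7-6-7-17-4-3-26-6-34 0-19 15 11-11 5-11-3-22 8-25 0-18 46-12 16-8 3-5 0-33 3-13-12-5-14 0-18 5-10-1-16-19-28-14 14-15 17-13-1-9 5-24z"/><path d="M396 12l-218 0-1 23-5 24 1 9-17 13-14 15 28 14 16 19 10 1 18-5 14 0 14 6 19-42 27-23 0 11-6 15 10 23 23 21 14 34 11 13 14 34 12 15 6 14 12-4 10 0-4-24-5-16 0-11 11-4z"/><path d="M20 68l-8 0 0 52 8 2 11 7 6 11 1 13-6 25-19 28 3 24 52 42 24 11 8 0-16-7-8-8-1-16 7-19 22-21 11-18 9-10 26 6-11-11-16-37-9-10-50-26-9-9-7-12-18-13z"/><path d="M110 283l-28 0-12 10-17 21-5 12-31 35-5 19 0 16 157-1-1-30-11-27-28-44-9-8z"/><path d="M288 66l-27 23-19 41 10 7 4 20 22 36 0 6-7 19 0 21 5 5 20 6 46 4 12 0 12-4 6-4-6-14-12-15-14-34-11-13-14-34-23-21-10-23 6-15z"/><path d="M242 131l-5 12 0 30 4 24-7 35-2 36 0 9 9 22 7 6 16-1 58-17 8 2 12 9 24 10 12-4 18 0 0-21-15-16-9-20-18 7-12 0-46-4-24-9-1-23 7-19 0-6-22-36-4-20z"/><path d="M108 12l-96 0 0 55 8 1 10 4 19 13 6 12 9 9 44 22-2-5 2-36z"/><path d="M18 121l-6 0 0 259 5-19 31-35 5-12 17-21 12-10 10-1-18-7-18-11-40-34-3-24 19-28 6-25 0-9-4-11-6-6z"/><path d="M238 174l-4 7-10 6-52 14 0 18-8 25 3 22-9 17 12-10 34 0 29 7 0-39 8-44z"/><path d="M396 188l-8 1-3 2 0 11 9 39-10 1-11 4 8 21 15 16z"/>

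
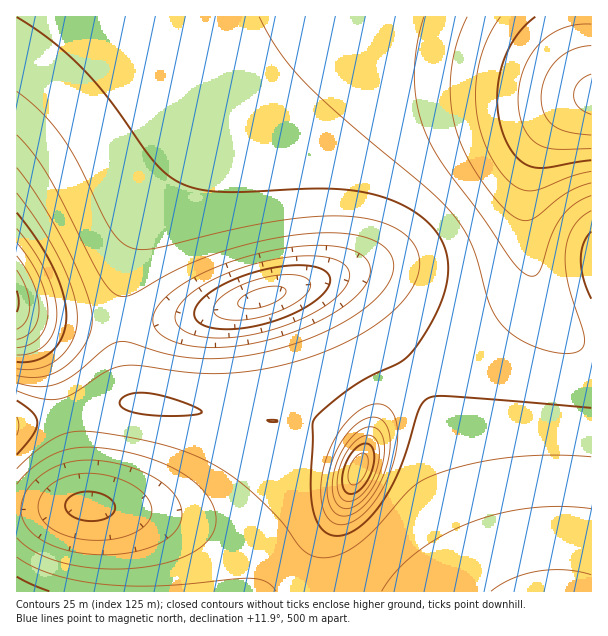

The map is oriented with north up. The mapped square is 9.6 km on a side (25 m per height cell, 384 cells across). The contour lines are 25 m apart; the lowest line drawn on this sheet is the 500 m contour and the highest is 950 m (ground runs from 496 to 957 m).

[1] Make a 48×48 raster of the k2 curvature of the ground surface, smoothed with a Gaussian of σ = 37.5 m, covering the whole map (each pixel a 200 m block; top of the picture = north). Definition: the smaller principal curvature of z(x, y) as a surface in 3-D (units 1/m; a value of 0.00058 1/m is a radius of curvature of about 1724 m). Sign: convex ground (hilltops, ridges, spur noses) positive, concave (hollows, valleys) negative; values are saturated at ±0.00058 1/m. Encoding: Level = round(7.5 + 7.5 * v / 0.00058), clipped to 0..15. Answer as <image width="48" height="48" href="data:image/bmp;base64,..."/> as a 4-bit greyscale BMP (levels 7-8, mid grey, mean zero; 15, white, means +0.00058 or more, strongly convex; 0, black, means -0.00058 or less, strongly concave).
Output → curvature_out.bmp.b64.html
<image width="48" height="48" href="data:image/bmp;base64,Qk32BAAAAAAAAHYAAAAoAAAAMAAAADAAAAABAAQAAAAAAIAEAAATCwAAEwsAABAAAAAAAAAAAAAAABEREQAiIiIAMzMzAERERABVVVUAZmZmAHd3dwCIiIgAmZmZAKqqqgC7u7sAzMzMAN3d3QDu7u4A////AHd3d3d3d3d3d3d3d3d3d3d3d3d3d3d3d3d3d3d3d3d3d3d3d3d3d3d3d3d3d3d3d3d3d3d3d3d3d3d3d3ZmZ3d3d3d3d3d3d2Z3d3d2Znd3d3d3d2ZVVnd3d3d3d3d3d2ZmZmZmZmZnd3d3dlVUNGd3d3d3d3d3d1VVVVVVZmZmd3d3dkRUMkZ3d3d3d3d3d1VVVVVVVWZmd3d3dTNWQBR3d3d3d3d3d1VVVVVVVWZmd3d3dSJocgJnd3d3d3d3d1VVVVVVZmZnd3d3dRBqtgBHd3d3d3d3d2ZmZmZmZmd3d3d3dRBc2xA2d3d3d3d3d2ZmZnd3d3d3d3d3diAs7EAVd3d3d3d3d2ZmZ3d3d3d3d3eId0AHy2AVd3d3d3d3d2ZmZ3d3d3d3d3iIh1ECiWIld3d3d3d3d2ZmZ3d4d3d3d3iIh2QARlM1d3d3d3d3d2ZmZ3iIiHd3d3iIh3YyNVRFd3d3d3d3d2VmZ3iIiId3d3d3d3dkRFVWd3d3d3d3eFVWZ4iIiId3d3d3d3d2VWZmd3d3d3d3iFVWZ4iIiId3d3d3d3d3dmZ3d3d3d3d4iERVZ3iIiHd3d3d3d3d3d3d3d3d3d3d4iDRFZnd3d3d3d3d3d3d3d3d3d3d3d3eIhzNFVmZmZmZmd3d3d3d3d3d3d3d3d3iIhyNFVmZmVUREVmd3d3d3d3d3d3d3d3iIdyNFZmZmVUMiIjVnd3d3d3d3d3d3d4iHdzRWZnd2ZVQxAAATRWZ3d3d3d3d3d4iHd0VmZ3d3dmZUMQAAATRWZ3d3d3d3d4h3d1Zmd3d3d3dmZUIQAAE0Vmd3d3d3d4d3d2Z3d3iId3d3d3dlMhEjRVZnd3d3d3d3dmd3d4iIh3d3d3d3ZlRERVZmd3d3d3d3Zmd3d4iIh3d3d3d3d3ZmVWZmZ3d3d3d3Znd3eIiIiHd3d3d3d3d3ZmZmd3d3d3d2ZXd3eIiIiHd3d3d3d3d3d3d3d3d3d3d2Znd3eIiIiIh3d3d3d3d3d3d3d3d3d3d2Znd3d4iIiIiIiHd3d3d3d3d3d3d3d3d2Znd3d3iIiIiIiIh3d3d3d3d3d3d3d3d2Znd3d3eIiIiIiIiHd3d3d3d3d3d4h3d2Znd3d3d4iIiIiIiHd3d3d3d3d3d3iHd3d3d3d3d4iIiIiIiId3d3d3d3d3d3iId3d3d3d3d3iIiIiIiId3d3d3d3d3d3iIh3d3d3d3d3iIiIiIiId3d3d3d3d3d3iIiIiHd3d3d3eIiIiIiId3d3d3d3d3d3iIiIiHd3d3d3eIiIiIiId3d3d3d3d3d3iIiIiHd3d3d3eIiIiIiId3d3d3d3d3d3eIiIiHd3d3d3d4iIiIiId3d3d3d3d3d3eIiIiHd3d3d3d4iIiIiId3d3d3d3d3d3eIiIiHd3d3d3d3iIiIiId3d3d3d3d3d3d4iIiHd3d3d3d3iIiIiId3d3d3d3d3d3d3iIiHd3d3d3d3iIiIiId3d3d3d3d3d3d3eIiHd3d3d3d3eIiIiId3d3d3d3d3d3d3d3iA=="/>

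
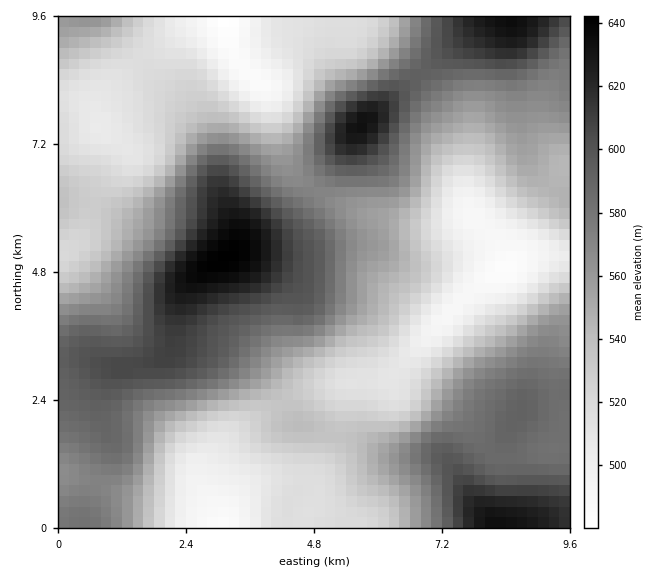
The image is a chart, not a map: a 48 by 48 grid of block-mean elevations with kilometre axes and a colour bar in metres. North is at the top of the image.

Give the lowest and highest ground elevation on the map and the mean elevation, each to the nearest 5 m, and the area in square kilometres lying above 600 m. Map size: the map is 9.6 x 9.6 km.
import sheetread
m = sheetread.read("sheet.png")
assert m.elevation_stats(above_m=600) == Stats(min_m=480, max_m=640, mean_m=555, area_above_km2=13.5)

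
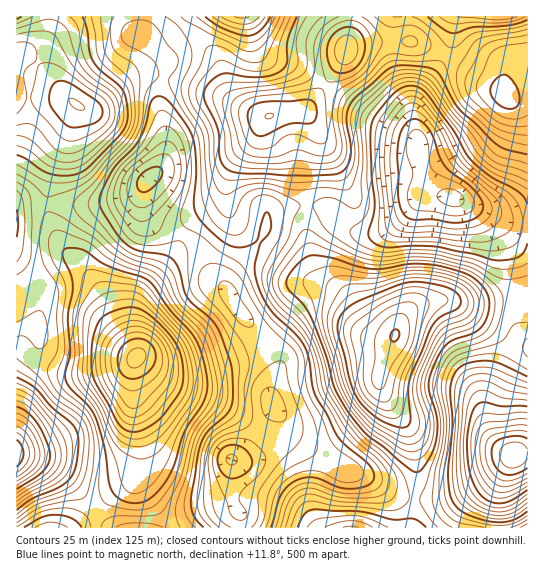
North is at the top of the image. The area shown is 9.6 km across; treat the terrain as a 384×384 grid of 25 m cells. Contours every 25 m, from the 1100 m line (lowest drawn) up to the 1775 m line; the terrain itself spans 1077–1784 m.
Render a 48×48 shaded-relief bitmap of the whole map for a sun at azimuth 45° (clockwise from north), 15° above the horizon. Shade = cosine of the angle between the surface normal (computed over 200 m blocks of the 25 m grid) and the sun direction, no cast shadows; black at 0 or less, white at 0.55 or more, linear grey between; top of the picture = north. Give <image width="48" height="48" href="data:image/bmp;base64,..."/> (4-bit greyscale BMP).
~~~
<image width="48" height="48" href="data:image/bmp;base64,Qk32BAAAAAAAAHYAAAAoAAAAMAAAADAAAAABAAQAAAAAAIAEAAATCwAAEwsAABAAAAAAAAAAAAAAABEREQAiIiIAMzMzAERERABVVVUAZmZmAHd3dwCIiIgAmZmZAKqqqgC7u7sAzMzMAN3d3QDu7u4A////AJmqu6l1Q0V5vMuXVDRXirzMupqrvN7tuoiqqpdkM1aKvLqGVDRoq8zMuYmrze7sqYmqqYZURWeKu6l2VEV6vNzLl3ibze7bmZmpmGVEVneJqqmHZVebzcupdVebzd3LqYmIdlRFVniKu7qHdnibzKl2Q0abzd3cqndmVERFZ3iavMqHZniaqYZCETWLzd3LqUQzMzM0VmeazLllVneIhlMQACWKzdy6hyISIzIiNGeau5ZEVnd3ZTEAACWL3duoZQABIiABJGeKqXVFZ3dmUxAAAUes3cp1MwABIQAAJGeJmGVWiIdlQgAAAmm97bhTMwAAEAAANWeIiHeJmYZUIAAAFYve7adEQwAAAAAARneIiZmqqGVCEAAASKzv7JZEMwAAEAABRneJqqu7l1QyAAACab3u24ZDMwASIQACRneavMy6hlQyAAAUirzMuXUzIiNEQhETRnirzdy5h2VCAAA2iaq6mFQyIlZmQxEkV4rN3dy5h2UxAAFGeJqqhkMzM3d2QhI1eKzu7ty5h2QgAAJFZ4qpdURFVYh1MSNXis7//ty5h1IAABNWZ5qoZEVmd3dkIjVom+///ty5dSEAADVmaJqoVFZ4d3dkM0Z5rO//7dynUgAAE1d3eKqXVWiZd3dlNFeJrO//7cuFIAASRWeIiZmXZ5qpdod1RGeJrO/ty6lkEAI0VniZmZqpmszKh4dlRGeave7cuodTESRWZnmqqqu7ze7aiIdUNWirzd3LqHVDI0VneJu7u8ze7/7KmHZURoq83dy6l2REVWZ4ibzczM3u/+3KmGVEZ5vN3cuph1RFZmZ4q83czM3u7dypiFRFibzN26mIdkRWdmZ5vMu7vM3d3LqYh0RXmrzMyph3ZDRXd2V5qqmavMzMy6mIdkRoqrvMuYdmVDRoh1V5mYeJvLu7uph3VTRomaq8uYdmVEV4h1V4h2aKzLqqqYZVRDRniIm7uYdmVEV4dURndlabzKmZl1MzMzRWZniqqYdlQ0VmUyNFVFesy5h3ZBABIiNERWiZmHZkMzREMiNEM1i8y5h2QQABIjMzNGeIh2ZTIiMzIjNDNGm8yphlIAABIzMzRWd3dmVDISIzM0VERYvMyphkEAATMzM0RWZ3d3ZDISMzRWZUV6zcuphSAAEjNEREVWZ3iYZCESIzRmZVac3cqpYxAAEjNFVEVWZ5qpdCERIjVmZWi93KmYUQAAASNGVEVWebzKcxERI0Z3dnm8upiGMAAAATRXZVV4rN3JYxEjRWiZmJqqmHd2IAAAIkZ3dmebzd24UzNFaJq6qZmYdndkEAASNGiHdnm93dyoZVVniru6qYhmVmZTAAE0VniXd4rN3cuYd2Znmruph2VEVnZCACNWZ3iHd5q8zLqZh2ZnmrqHZUM0aIZCI0VmZniIiJq7u6qYdlVoq6l1VENGiZdERnd2Z4iJmZqquqmHZVZ6vLhlRUVXmqhmiamHiaqamZqruph2VWes3bhlVWZ4q7qJq7qZq8upmZqrqYdlVnnN7KhkRWeJu7qavLurzdug=="/>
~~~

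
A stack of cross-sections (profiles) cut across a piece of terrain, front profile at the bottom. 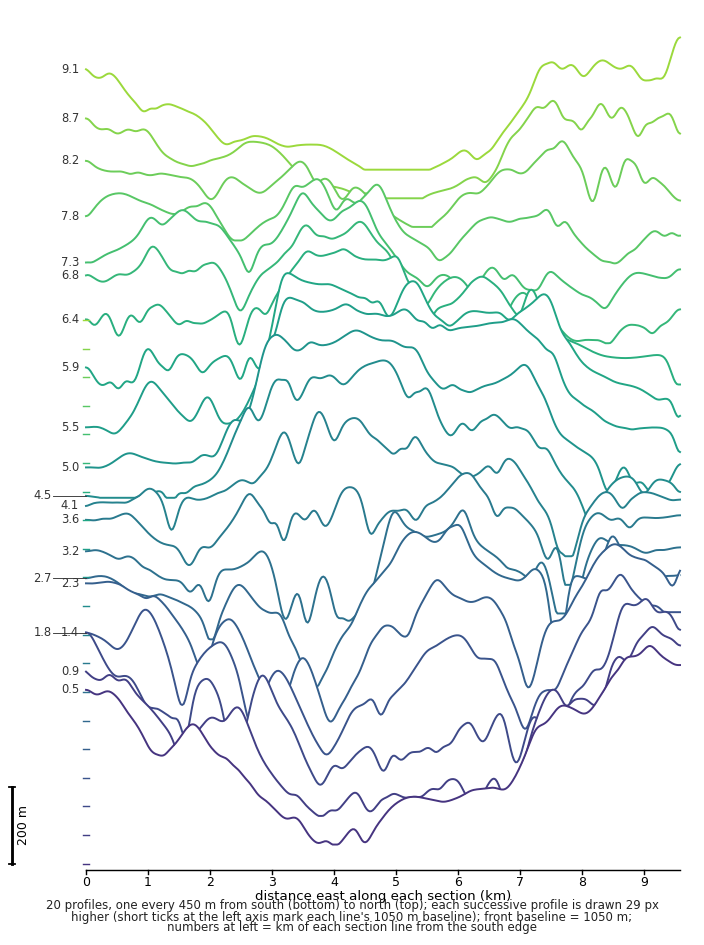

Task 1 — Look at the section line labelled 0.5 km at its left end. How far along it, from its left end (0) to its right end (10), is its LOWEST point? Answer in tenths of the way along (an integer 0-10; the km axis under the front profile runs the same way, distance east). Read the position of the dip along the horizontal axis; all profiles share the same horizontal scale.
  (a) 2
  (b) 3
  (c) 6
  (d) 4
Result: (d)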